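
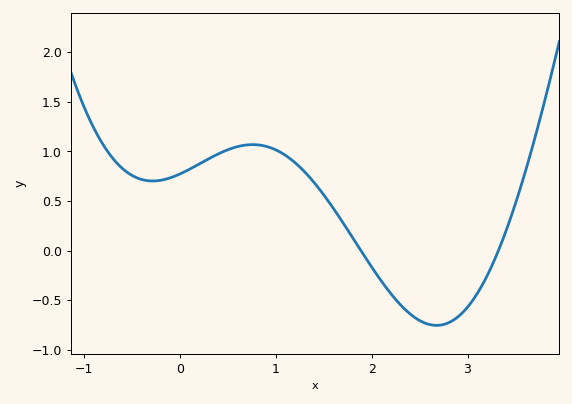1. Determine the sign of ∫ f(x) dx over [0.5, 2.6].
positive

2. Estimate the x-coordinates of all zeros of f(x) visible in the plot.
1.9, 3.3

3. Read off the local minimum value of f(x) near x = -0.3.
0.7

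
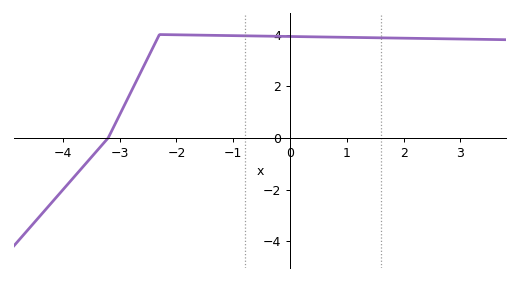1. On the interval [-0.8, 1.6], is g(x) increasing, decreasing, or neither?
decreasing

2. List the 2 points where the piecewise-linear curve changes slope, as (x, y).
(-3.2, 0); (-2.3, 4)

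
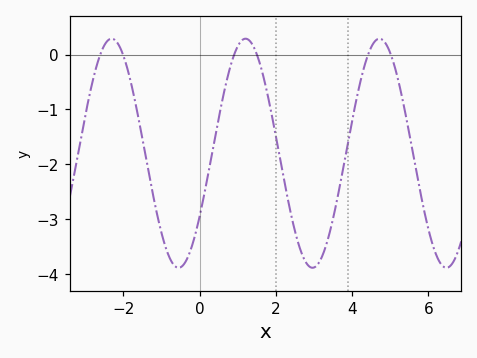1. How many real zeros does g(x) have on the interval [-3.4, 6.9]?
6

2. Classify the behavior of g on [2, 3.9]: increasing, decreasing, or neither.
neither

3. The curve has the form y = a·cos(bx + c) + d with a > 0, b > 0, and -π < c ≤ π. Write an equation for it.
y = 2.09cos(1.8x - 2.2) - 1.8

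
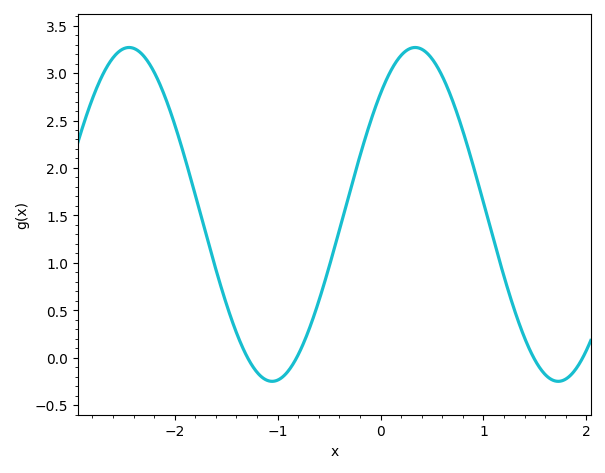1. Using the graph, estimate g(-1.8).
1.7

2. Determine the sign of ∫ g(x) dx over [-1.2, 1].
positive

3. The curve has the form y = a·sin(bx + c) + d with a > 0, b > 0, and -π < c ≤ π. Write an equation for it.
y = 1.76sin(2.3x + 0.81) + 1.51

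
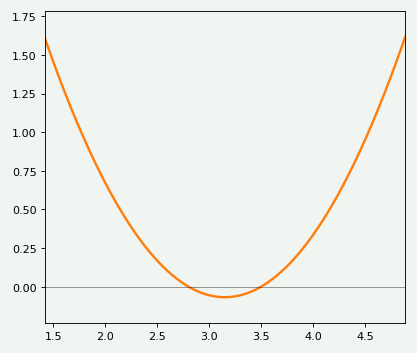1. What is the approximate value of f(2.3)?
0.34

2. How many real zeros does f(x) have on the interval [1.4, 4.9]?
2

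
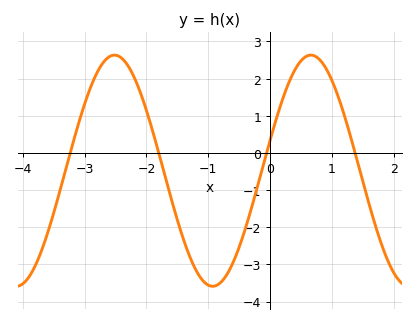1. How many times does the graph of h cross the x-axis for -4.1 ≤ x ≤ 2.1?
4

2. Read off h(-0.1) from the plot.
-0.3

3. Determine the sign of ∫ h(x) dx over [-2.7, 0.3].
negative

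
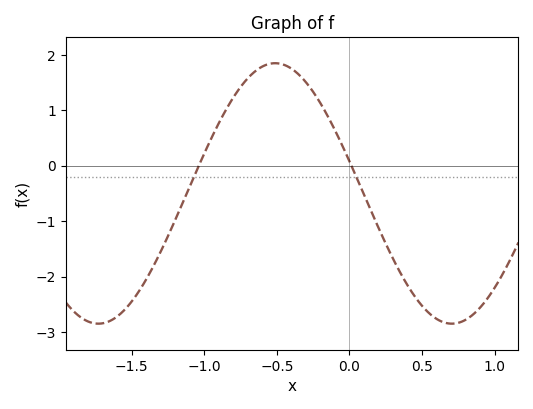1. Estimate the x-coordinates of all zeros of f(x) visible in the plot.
-1.05, 0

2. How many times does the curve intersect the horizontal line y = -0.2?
2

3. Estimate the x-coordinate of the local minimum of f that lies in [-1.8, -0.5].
-1.75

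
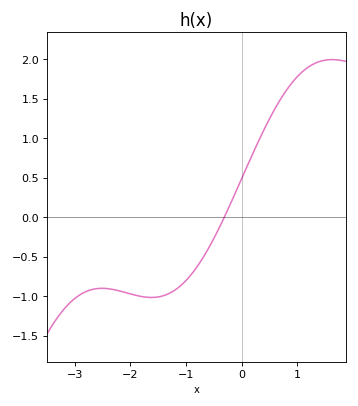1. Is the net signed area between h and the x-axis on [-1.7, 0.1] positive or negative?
negative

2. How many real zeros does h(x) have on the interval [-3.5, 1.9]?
1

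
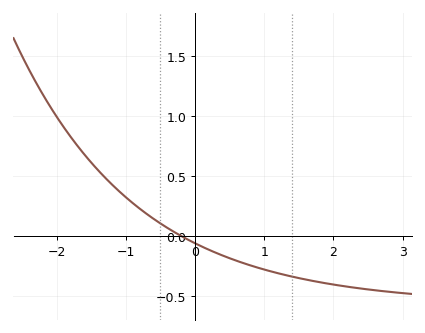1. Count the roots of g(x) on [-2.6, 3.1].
1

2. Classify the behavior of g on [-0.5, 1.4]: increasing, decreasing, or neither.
decreasing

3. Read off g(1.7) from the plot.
-0.373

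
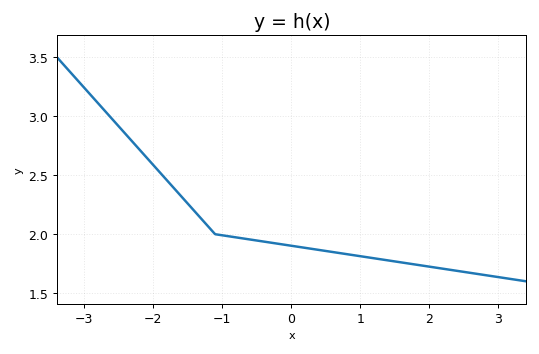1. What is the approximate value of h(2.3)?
1.7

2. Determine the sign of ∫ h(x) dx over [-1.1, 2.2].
positive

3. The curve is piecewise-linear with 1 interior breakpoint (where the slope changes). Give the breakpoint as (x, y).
(-1.1, 2)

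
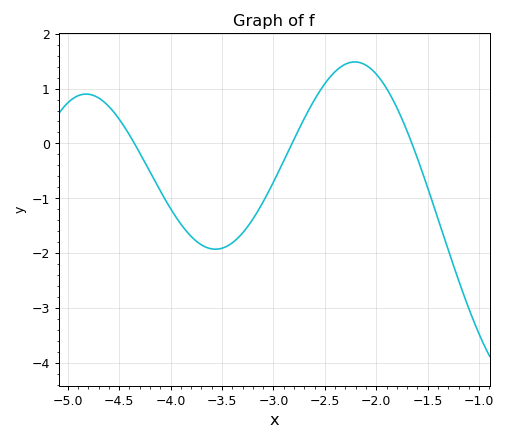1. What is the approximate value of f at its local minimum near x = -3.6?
-1.93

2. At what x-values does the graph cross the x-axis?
-4.35, -2.82, -1.65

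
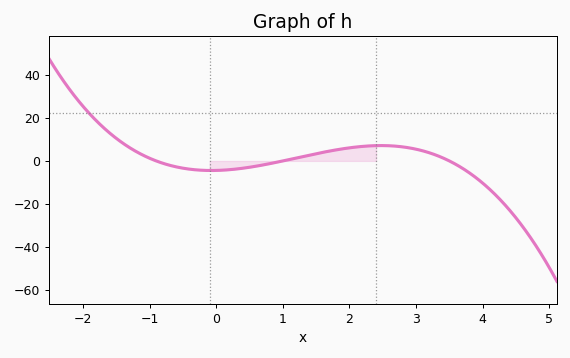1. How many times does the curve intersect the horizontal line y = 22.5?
1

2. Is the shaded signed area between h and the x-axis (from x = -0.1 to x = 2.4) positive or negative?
positive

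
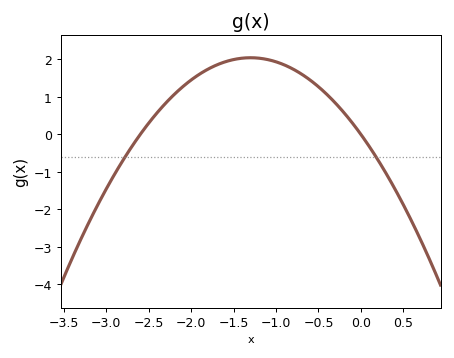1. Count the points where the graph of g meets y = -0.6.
2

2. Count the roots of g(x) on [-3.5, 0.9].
2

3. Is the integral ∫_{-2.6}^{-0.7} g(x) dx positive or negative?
positive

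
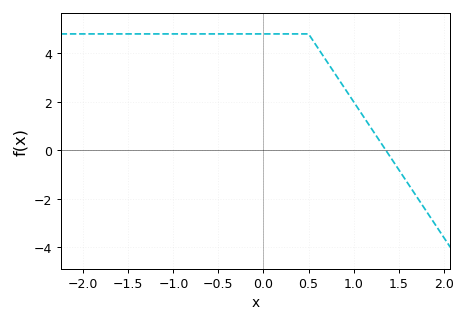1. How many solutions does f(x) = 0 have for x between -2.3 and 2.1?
1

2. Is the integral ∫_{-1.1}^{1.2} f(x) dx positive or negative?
positive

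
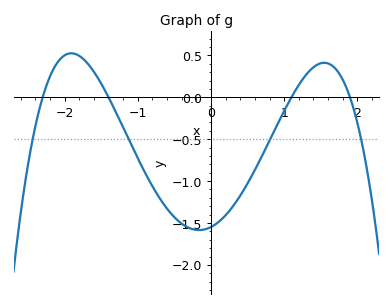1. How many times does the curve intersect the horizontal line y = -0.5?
4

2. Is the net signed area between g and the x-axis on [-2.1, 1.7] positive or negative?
negative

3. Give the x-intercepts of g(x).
-2.3, -1.4, 1.1, 1.9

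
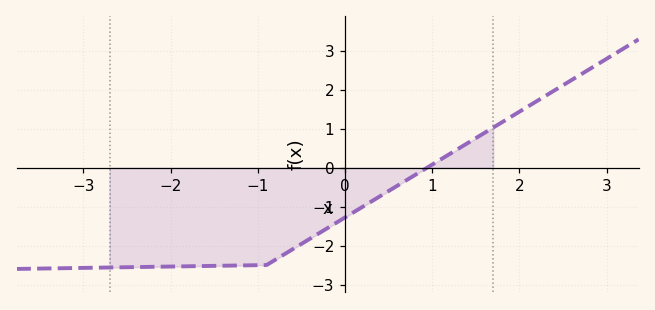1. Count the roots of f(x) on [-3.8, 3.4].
1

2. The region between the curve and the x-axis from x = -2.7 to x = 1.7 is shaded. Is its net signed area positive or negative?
negative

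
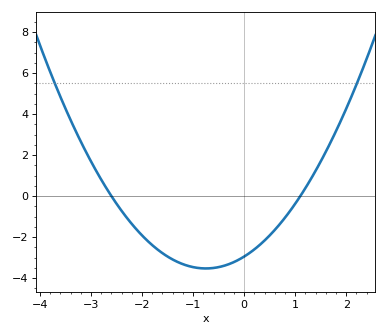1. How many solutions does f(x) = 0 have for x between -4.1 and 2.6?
2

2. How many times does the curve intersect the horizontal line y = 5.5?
2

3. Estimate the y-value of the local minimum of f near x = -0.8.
-3.53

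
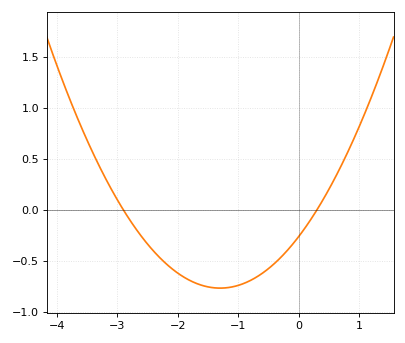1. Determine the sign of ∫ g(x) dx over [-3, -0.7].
negative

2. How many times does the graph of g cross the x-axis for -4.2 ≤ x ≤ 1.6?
2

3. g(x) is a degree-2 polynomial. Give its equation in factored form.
y = 0.3(x + 2.9)(x - 0.3)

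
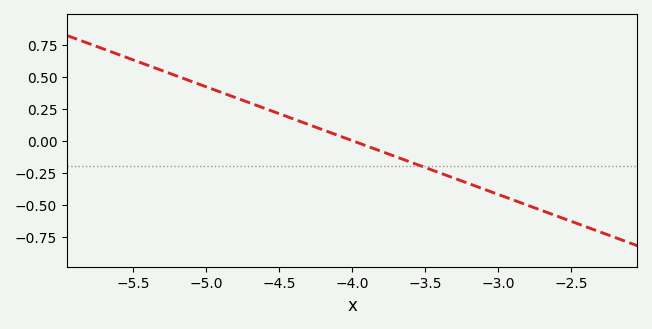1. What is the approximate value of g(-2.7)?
-0.546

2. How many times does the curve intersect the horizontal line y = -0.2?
1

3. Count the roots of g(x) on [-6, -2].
1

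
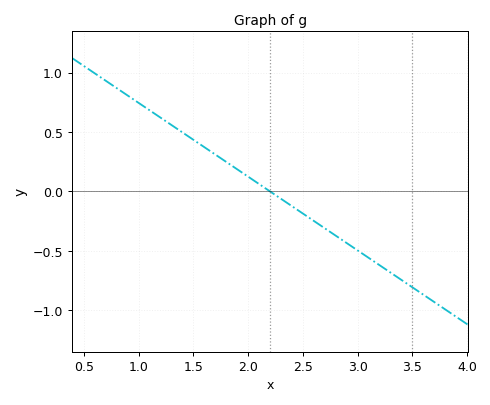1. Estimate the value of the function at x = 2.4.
-0.124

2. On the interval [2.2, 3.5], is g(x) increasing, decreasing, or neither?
decreasing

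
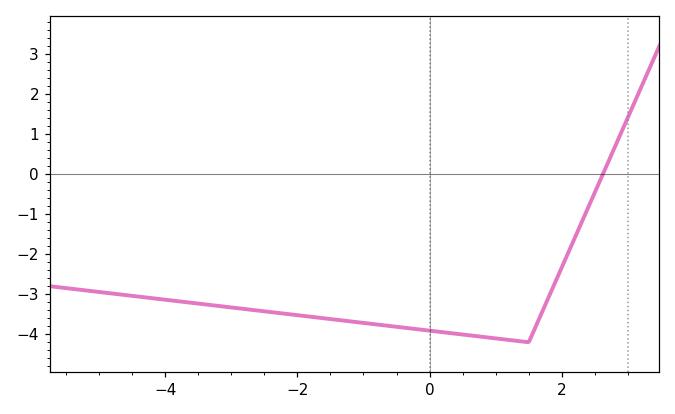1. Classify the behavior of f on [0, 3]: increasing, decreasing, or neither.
neither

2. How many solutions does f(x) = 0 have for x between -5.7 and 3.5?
1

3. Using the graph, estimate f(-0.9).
-3.74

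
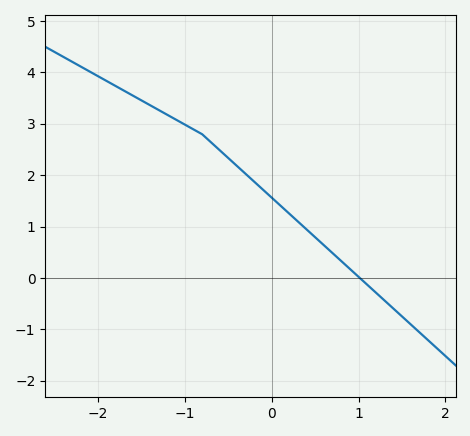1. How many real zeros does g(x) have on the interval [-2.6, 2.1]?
1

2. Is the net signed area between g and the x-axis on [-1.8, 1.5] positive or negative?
positive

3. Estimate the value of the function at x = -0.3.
2.03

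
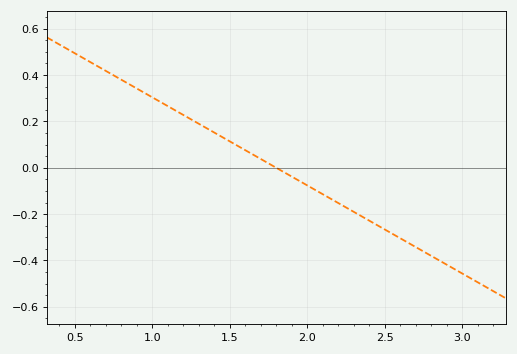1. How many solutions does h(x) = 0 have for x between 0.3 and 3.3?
1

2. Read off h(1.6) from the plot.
0.08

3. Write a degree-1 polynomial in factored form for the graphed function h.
y = -0.38(x - 1.8)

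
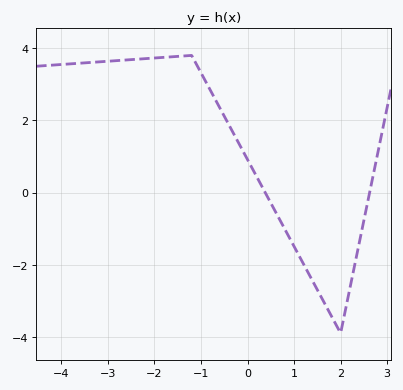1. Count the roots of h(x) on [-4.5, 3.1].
2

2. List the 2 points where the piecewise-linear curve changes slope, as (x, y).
(-1.2, 3.8); (2, -3.9)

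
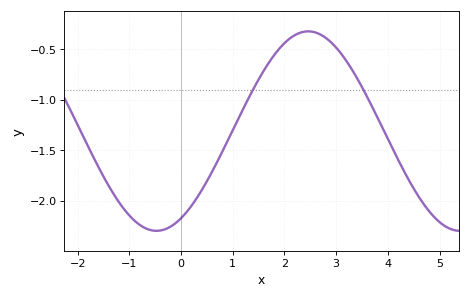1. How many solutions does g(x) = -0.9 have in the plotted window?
2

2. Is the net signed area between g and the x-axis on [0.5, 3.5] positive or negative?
negative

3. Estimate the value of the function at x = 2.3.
-0.334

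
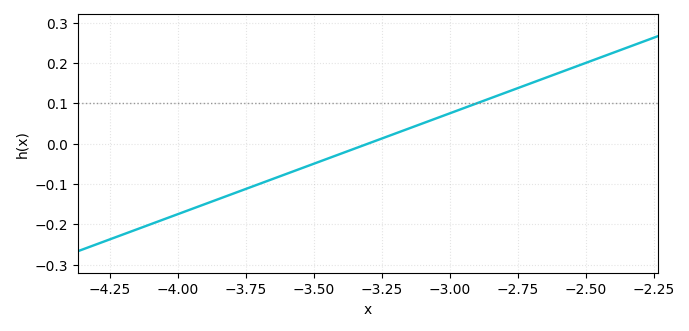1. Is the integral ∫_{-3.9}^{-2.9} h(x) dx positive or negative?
negative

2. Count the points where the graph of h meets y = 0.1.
1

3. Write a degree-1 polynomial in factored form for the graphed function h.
y = 0.25(x + 3.3)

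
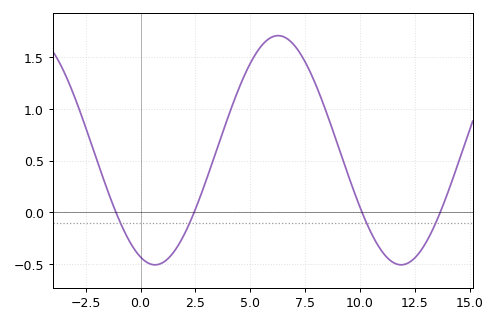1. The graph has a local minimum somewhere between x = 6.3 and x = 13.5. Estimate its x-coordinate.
11.9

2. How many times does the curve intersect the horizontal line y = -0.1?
4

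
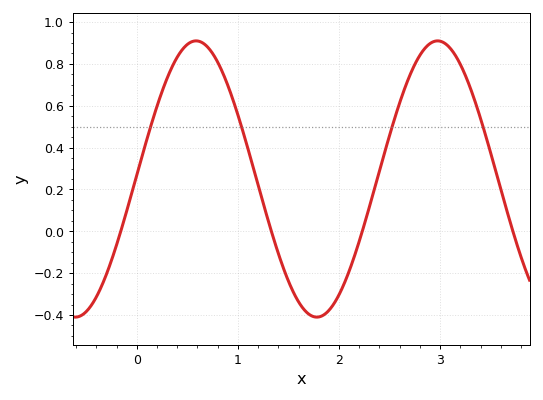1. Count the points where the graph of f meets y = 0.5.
4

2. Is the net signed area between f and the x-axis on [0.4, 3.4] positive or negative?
positive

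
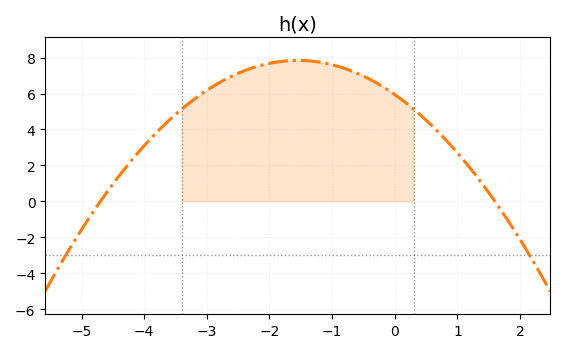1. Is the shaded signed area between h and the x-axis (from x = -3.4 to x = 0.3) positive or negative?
positive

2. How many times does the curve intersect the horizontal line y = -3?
2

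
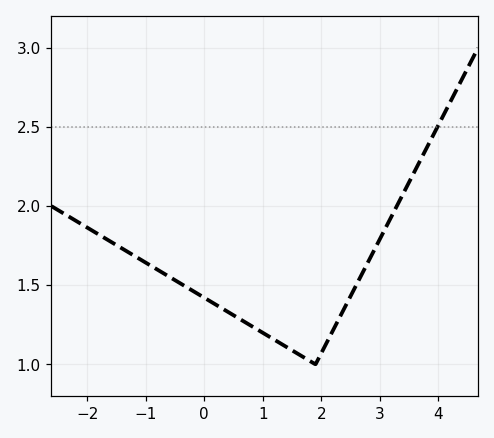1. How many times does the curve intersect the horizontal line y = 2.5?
1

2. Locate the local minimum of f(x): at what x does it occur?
1.9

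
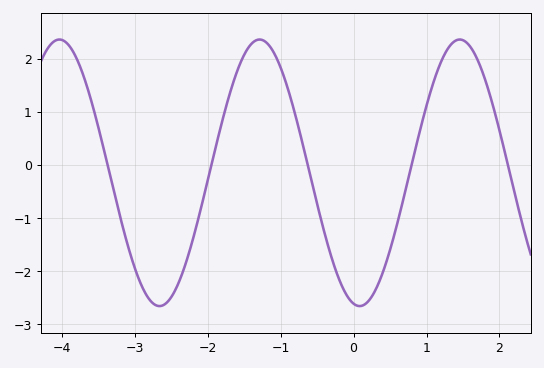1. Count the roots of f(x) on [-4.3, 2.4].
5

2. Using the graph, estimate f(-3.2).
-1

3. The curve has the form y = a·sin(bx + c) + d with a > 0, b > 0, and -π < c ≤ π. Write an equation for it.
y = 2.51sin(2.3x - 1.8) - 0.15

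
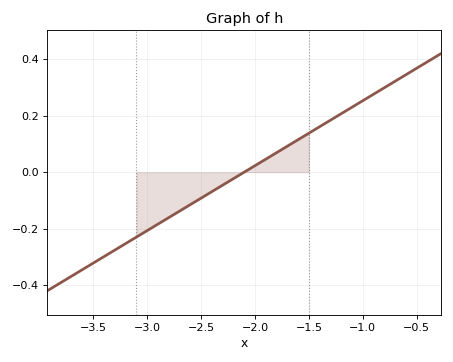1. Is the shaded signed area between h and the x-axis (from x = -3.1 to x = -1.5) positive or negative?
negative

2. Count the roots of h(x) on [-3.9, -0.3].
1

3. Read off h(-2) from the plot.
0.02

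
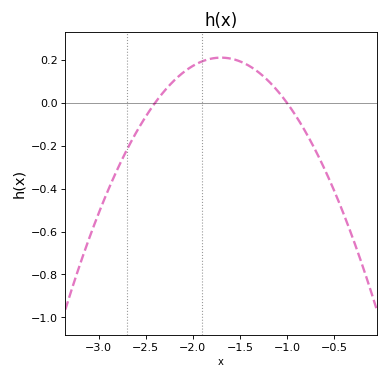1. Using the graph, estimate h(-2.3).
0.06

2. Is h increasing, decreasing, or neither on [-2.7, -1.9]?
increasing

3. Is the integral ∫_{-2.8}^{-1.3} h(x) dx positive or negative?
positive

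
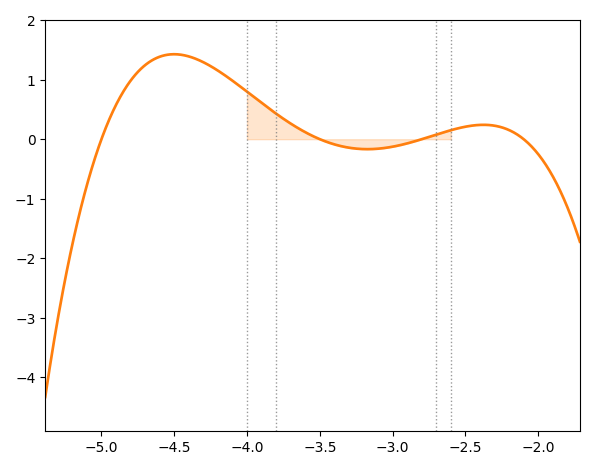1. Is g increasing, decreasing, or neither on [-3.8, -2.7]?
neither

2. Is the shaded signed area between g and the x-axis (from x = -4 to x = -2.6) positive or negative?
positive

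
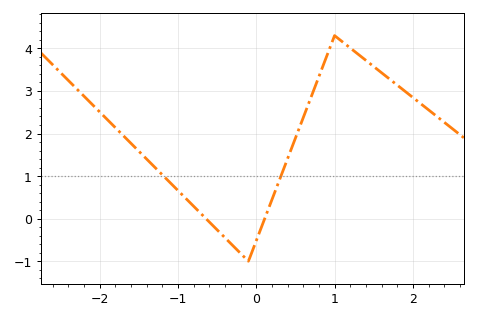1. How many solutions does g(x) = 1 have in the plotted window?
2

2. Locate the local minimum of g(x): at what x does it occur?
-0.1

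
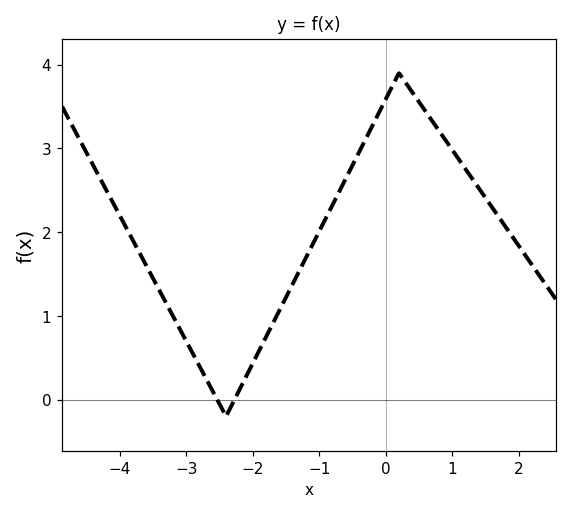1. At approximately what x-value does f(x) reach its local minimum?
-2.4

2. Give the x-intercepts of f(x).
-2.5, -2.3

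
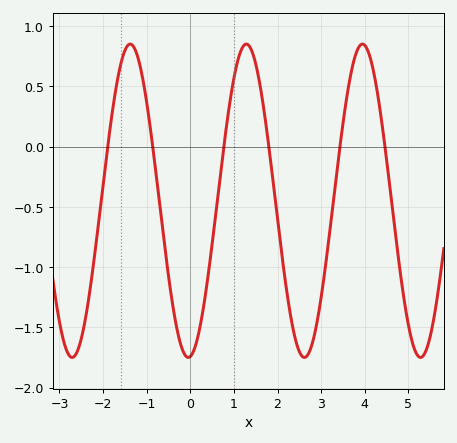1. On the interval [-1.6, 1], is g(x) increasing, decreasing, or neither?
neither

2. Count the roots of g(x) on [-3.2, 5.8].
6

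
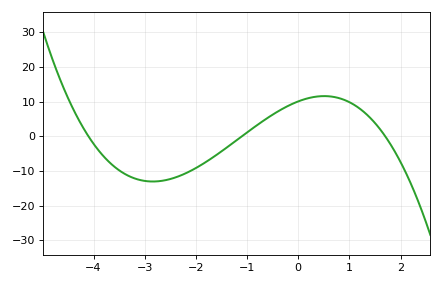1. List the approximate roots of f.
-4.1, -1.1, 1.7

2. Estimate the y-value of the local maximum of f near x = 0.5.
11.6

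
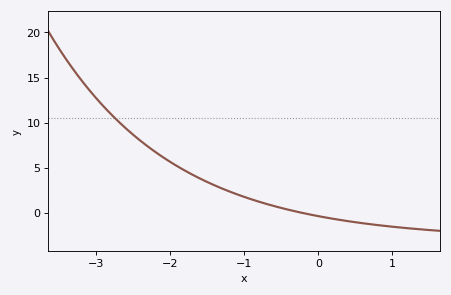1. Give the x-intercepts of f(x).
-0.216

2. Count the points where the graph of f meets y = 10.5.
1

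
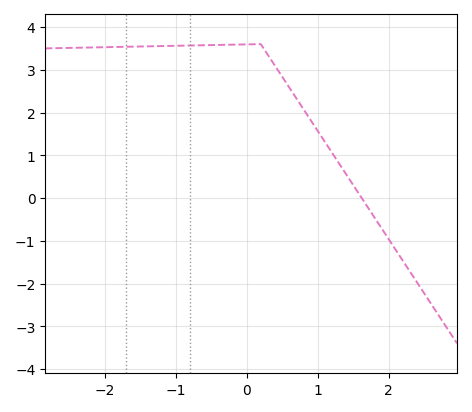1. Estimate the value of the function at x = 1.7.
-0.2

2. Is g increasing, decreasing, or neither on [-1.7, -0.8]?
increasing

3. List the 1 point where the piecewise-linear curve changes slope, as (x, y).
(0.2, 3.6)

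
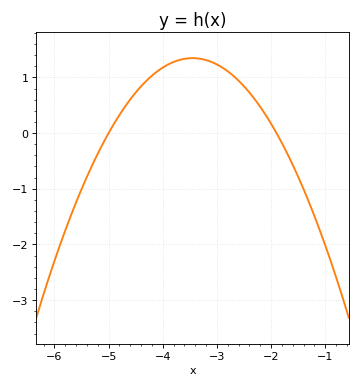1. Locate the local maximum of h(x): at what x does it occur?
-3.4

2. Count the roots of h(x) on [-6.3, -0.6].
2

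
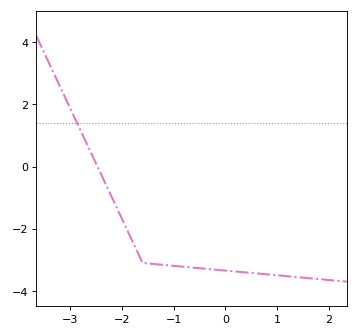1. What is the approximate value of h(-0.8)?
-3.2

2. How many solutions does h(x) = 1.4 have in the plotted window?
1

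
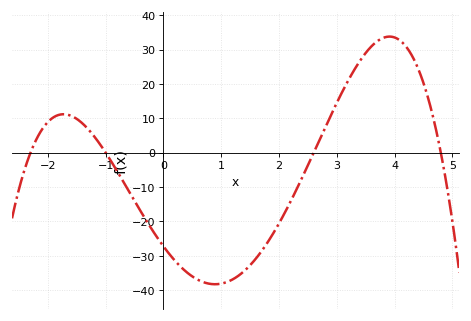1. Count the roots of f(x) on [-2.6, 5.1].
4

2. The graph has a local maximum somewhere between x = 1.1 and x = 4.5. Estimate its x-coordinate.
4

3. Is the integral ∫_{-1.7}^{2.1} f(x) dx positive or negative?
negative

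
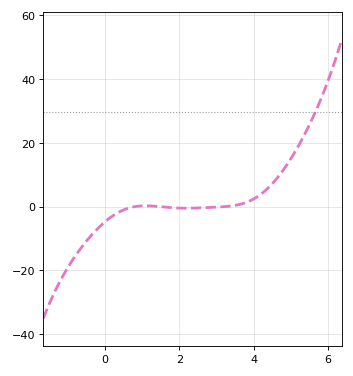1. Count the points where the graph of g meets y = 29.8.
1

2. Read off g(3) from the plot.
0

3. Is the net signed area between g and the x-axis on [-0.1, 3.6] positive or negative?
negative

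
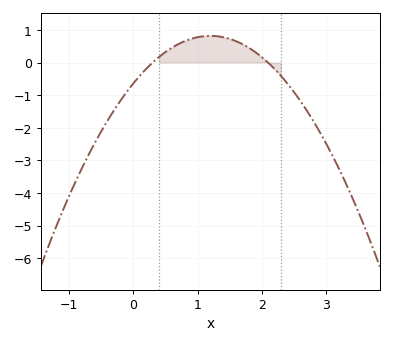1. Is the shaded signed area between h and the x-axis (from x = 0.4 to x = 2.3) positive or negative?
positive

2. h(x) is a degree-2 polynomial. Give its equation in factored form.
y = -1.01(x - 0.3)(x - 2.1)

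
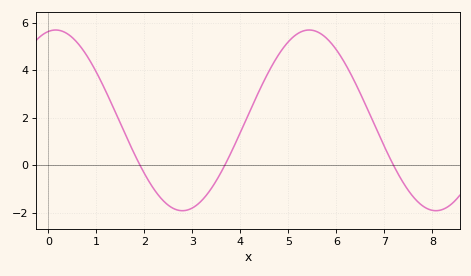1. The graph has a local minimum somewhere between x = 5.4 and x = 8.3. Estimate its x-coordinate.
8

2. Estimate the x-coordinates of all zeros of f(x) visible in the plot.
2, 3.6, 7.2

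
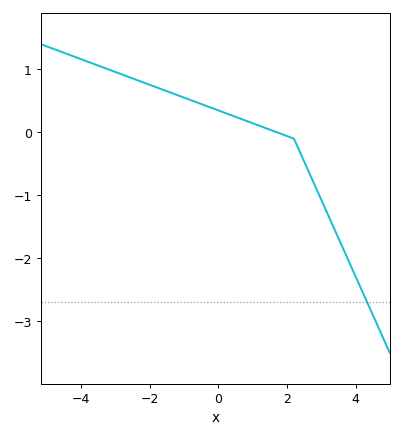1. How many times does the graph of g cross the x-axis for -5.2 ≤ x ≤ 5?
1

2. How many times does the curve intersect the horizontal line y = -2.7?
1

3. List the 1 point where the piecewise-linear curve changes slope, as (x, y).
(2.2, -0.1)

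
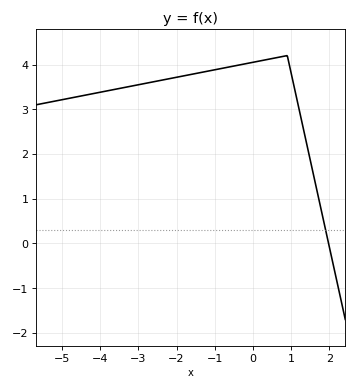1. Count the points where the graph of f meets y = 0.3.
1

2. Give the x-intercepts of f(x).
2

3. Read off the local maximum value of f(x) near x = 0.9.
4.2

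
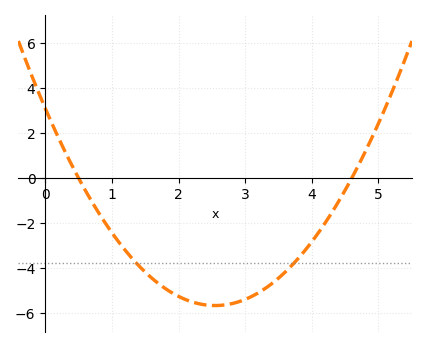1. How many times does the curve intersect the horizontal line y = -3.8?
2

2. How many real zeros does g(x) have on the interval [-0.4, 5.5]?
2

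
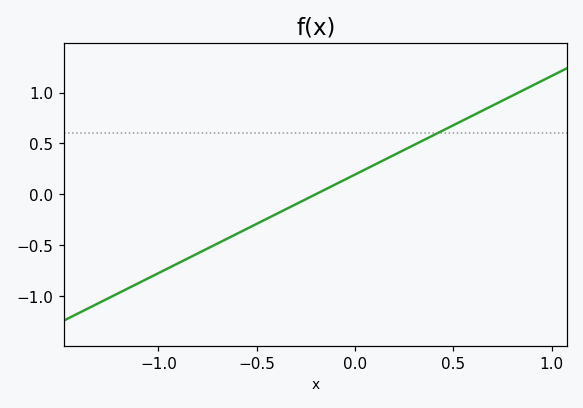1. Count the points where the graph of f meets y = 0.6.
1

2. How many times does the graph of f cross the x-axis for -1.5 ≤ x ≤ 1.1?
1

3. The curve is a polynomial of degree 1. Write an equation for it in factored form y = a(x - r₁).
y = 0.97(x + 0.2)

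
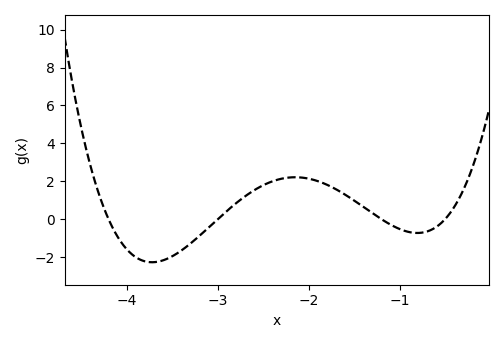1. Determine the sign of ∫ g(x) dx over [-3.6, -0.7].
positive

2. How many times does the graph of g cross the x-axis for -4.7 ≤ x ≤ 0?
4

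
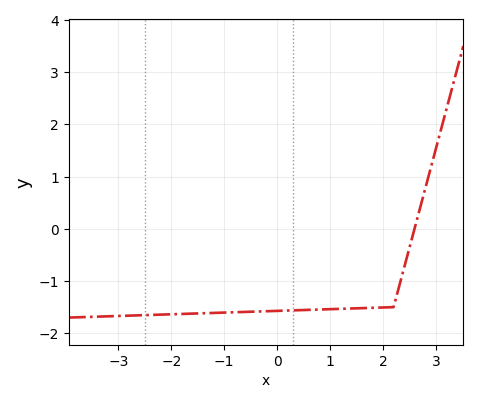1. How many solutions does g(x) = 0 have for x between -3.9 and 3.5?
1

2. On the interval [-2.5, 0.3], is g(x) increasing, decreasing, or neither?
increasing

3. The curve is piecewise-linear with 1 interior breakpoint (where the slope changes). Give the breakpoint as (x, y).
(2.2, -1.5)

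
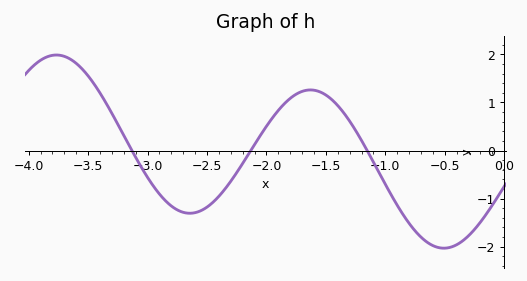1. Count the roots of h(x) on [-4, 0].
3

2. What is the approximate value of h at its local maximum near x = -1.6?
1.26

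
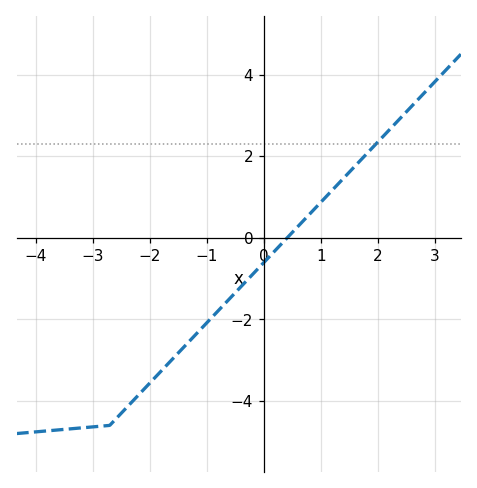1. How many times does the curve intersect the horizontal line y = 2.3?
1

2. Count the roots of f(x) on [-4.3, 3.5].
1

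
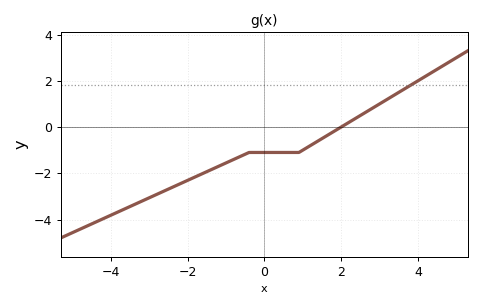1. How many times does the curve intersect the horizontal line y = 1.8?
1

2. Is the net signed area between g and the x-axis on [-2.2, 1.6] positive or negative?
negative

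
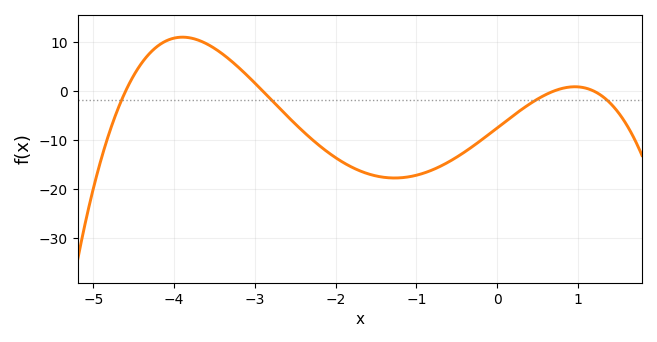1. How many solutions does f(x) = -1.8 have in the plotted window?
4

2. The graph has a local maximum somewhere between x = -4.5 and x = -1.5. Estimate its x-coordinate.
-3.89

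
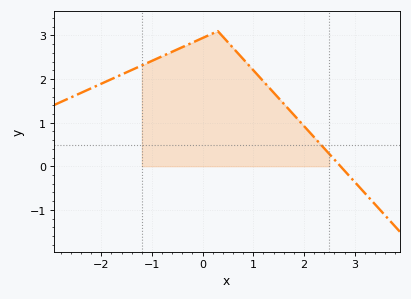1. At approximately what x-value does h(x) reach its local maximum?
0.298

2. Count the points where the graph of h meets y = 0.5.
1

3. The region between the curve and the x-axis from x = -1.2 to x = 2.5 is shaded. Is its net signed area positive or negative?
positive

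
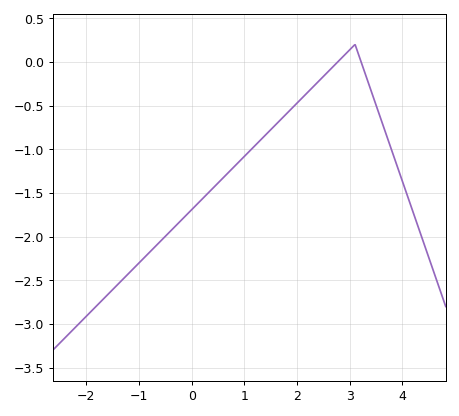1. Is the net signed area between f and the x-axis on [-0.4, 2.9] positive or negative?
negative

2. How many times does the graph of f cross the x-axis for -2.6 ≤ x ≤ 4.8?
2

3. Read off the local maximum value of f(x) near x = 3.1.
0.2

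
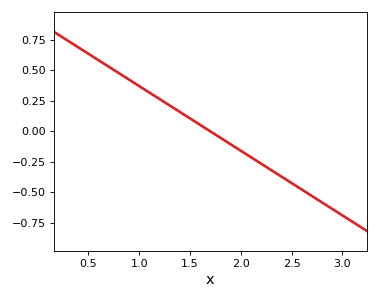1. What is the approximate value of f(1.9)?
-0.106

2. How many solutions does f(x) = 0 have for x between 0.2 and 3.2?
1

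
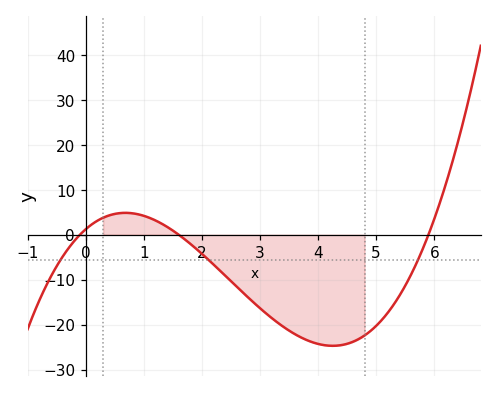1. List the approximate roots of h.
-0.1, 1.6, 5.9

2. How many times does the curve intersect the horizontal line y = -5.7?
3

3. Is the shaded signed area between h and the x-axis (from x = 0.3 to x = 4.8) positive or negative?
negative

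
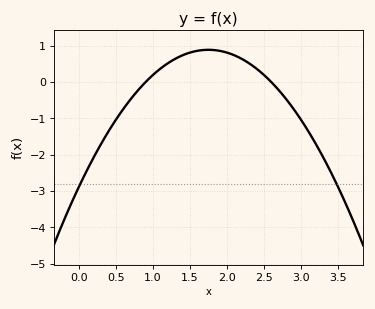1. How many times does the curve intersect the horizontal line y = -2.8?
2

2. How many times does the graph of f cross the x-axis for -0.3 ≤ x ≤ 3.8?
2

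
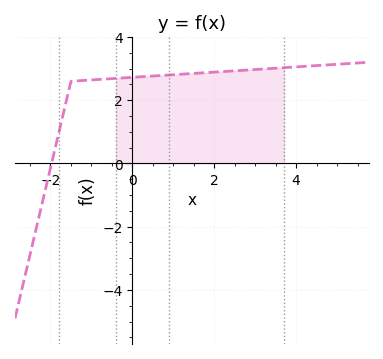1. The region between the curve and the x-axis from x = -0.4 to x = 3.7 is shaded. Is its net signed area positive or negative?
positive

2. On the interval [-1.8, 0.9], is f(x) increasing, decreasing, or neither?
increasing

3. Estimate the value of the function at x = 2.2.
2.91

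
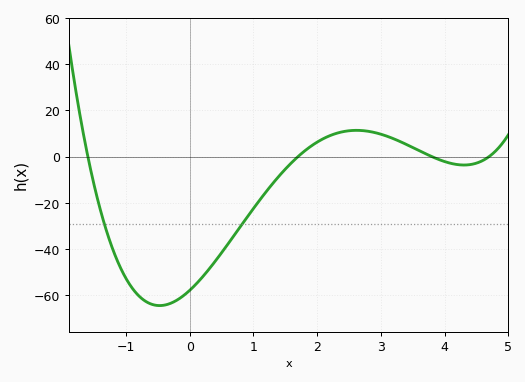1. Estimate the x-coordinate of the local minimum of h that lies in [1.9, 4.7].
4.3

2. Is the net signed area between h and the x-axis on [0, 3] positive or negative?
negative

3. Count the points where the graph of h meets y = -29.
2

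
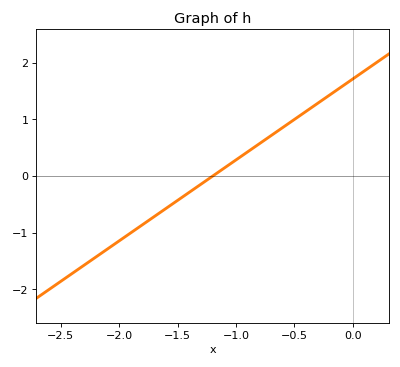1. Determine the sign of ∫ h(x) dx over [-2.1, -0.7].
negative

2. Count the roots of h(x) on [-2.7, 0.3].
1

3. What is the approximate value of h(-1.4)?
-0.3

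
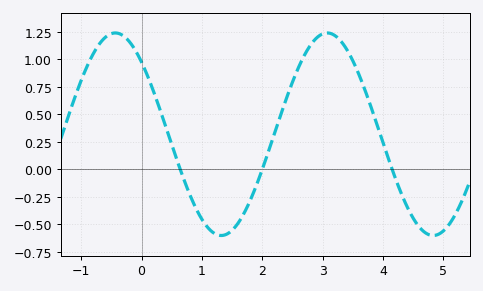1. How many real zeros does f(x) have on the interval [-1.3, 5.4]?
3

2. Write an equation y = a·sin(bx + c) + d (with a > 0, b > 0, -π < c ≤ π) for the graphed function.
y = 0.92sin(1.8x + 2.3) + 0.32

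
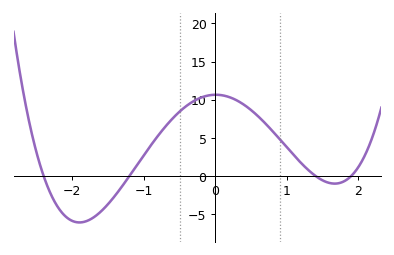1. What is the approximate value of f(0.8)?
6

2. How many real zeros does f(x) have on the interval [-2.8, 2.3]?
4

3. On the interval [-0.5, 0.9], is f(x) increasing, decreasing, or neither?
neither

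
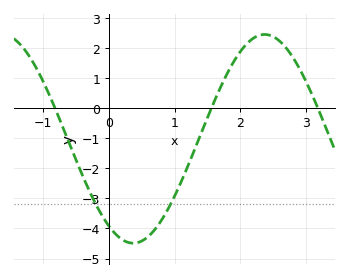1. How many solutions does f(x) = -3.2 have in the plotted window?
2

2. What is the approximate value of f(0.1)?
-4.2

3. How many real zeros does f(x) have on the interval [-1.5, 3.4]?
3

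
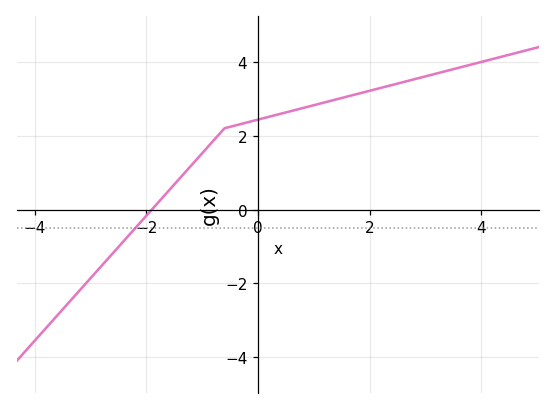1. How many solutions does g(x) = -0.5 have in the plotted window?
1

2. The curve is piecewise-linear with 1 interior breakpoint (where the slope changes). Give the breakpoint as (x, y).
(-0.6, 2.2)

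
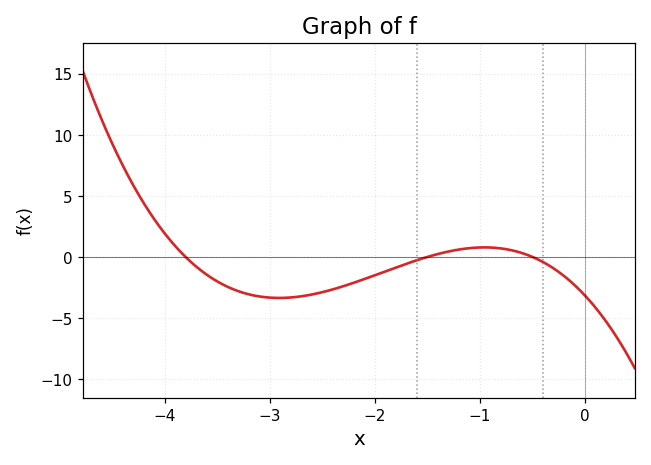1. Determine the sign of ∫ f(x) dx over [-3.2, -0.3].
negative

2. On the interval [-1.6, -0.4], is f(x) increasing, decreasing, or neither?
neither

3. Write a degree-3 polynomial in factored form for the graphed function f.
y = -1.11(x + 3.8)(x + 1.5)(x + 0.5)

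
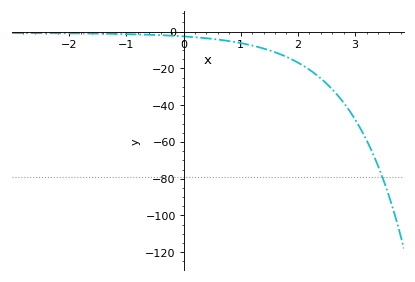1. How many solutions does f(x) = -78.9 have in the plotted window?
1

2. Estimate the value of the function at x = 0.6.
-4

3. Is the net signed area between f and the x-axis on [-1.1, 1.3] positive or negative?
negative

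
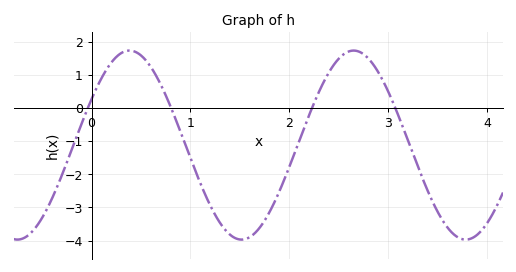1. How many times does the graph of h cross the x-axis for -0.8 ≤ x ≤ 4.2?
4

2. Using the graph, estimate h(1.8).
-3.14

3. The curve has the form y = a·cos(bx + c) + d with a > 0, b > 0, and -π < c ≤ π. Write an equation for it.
y = 2.85cos(2.77x - 1.06) - 1.12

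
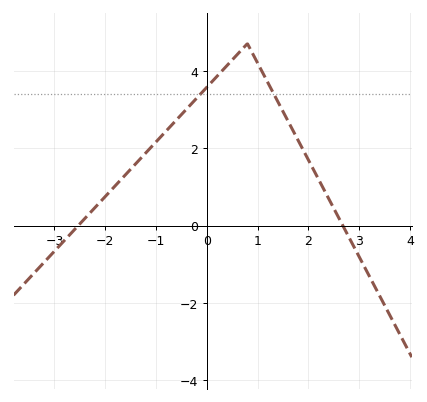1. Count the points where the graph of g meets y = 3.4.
2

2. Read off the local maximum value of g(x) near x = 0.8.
4.6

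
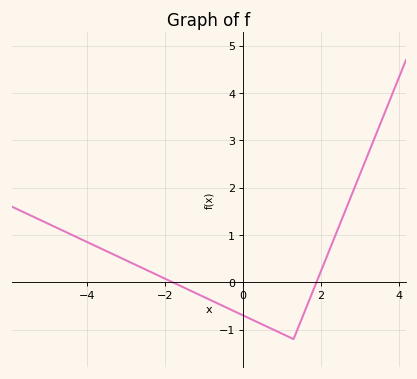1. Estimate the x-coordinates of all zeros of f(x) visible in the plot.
-1.8, 1.8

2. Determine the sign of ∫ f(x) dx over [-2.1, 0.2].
negative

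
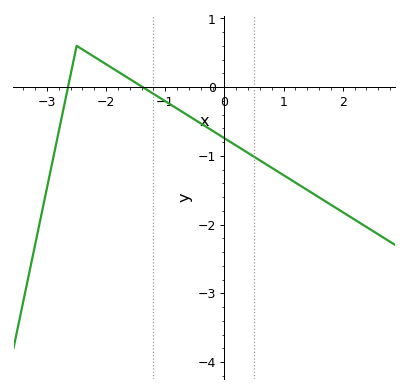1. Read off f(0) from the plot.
-0.744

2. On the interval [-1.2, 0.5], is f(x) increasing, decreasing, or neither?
decreasing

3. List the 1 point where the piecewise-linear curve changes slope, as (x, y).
(-2.5, 0.6)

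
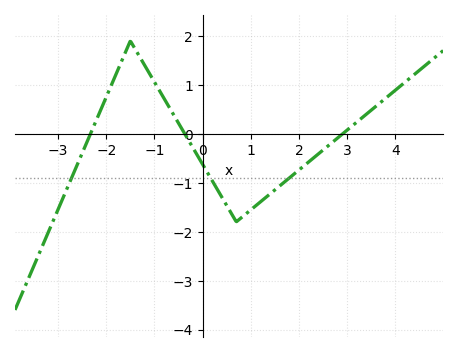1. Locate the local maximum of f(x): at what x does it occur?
-1.4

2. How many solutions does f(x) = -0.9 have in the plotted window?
3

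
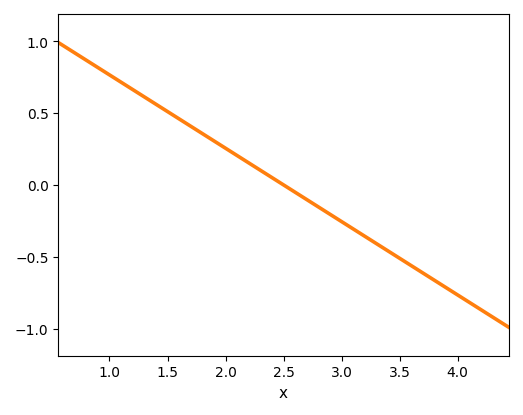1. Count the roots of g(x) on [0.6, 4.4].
1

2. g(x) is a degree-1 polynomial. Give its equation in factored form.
y = -0.51(x - 2.5)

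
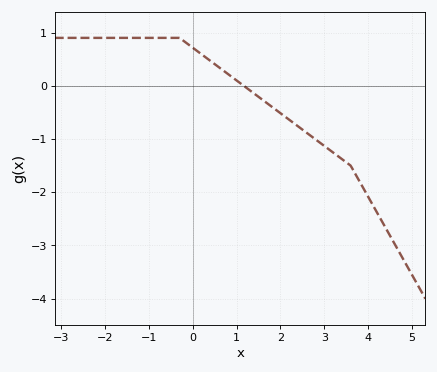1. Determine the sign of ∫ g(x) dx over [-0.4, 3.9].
negative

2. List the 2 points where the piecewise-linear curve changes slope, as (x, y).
(-0.3, 0.9); (3.6, -1.5)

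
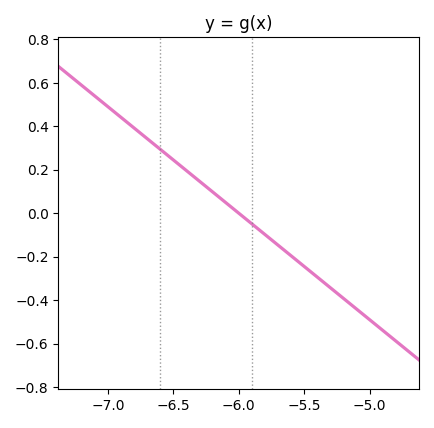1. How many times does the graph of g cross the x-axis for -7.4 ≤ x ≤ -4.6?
1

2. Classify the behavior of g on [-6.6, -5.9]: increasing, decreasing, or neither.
decreasing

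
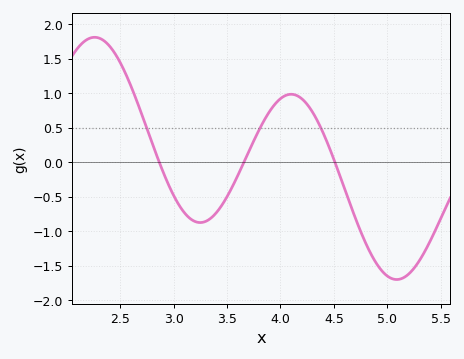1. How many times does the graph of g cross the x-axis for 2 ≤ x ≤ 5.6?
3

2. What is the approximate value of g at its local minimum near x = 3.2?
-0.85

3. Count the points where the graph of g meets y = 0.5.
3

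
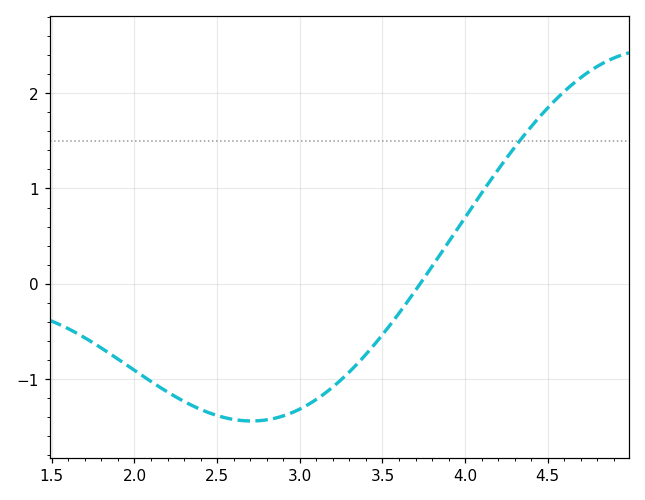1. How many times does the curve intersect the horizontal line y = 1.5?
1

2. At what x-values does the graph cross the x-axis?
3.75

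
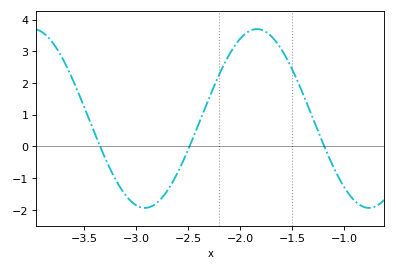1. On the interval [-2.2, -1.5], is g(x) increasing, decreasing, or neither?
neither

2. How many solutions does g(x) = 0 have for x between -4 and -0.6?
3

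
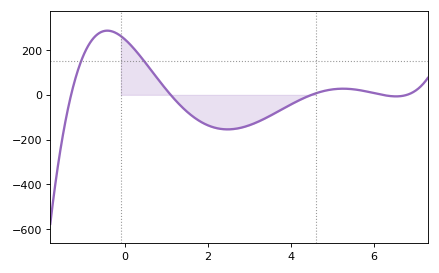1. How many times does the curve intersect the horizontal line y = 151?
2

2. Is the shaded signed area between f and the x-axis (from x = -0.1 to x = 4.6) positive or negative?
negative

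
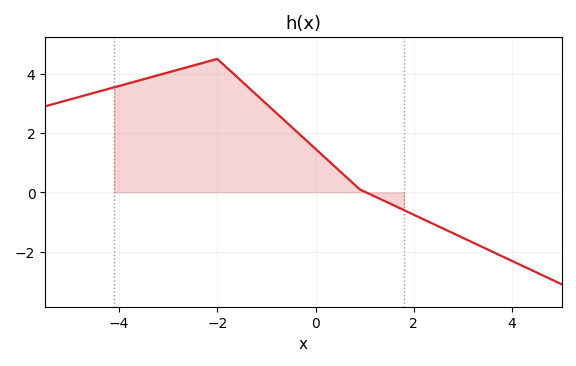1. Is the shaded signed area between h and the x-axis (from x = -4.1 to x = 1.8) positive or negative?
positive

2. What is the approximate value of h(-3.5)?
3.82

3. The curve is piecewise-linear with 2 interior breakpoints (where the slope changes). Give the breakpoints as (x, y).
(-2, 4.5); (0.9, 0.1)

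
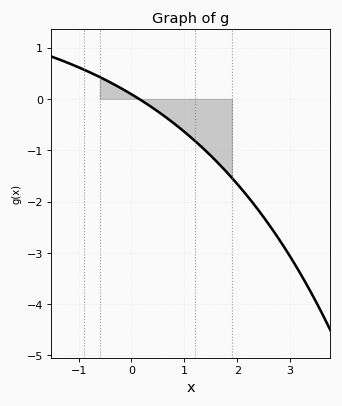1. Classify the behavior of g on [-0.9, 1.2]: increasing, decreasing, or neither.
decreasing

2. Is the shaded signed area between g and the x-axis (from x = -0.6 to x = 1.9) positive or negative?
negative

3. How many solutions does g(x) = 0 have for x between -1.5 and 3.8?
1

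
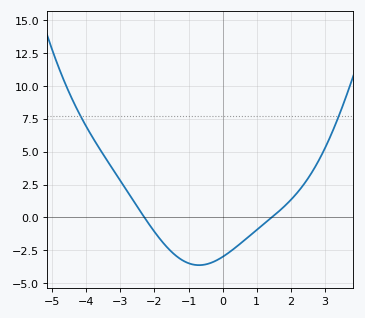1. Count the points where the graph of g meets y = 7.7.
2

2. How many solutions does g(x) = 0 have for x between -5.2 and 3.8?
2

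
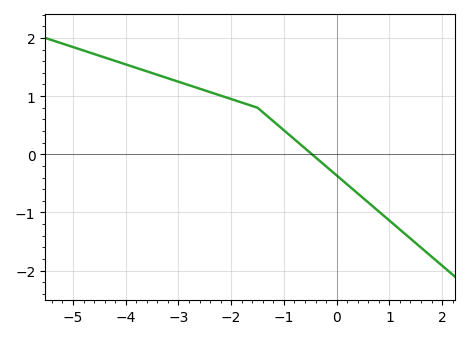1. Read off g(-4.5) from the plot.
1.7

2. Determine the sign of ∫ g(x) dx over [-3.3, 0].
positive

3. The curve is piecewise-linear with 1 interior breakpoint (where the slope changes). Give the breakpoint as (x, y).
(-1.5, 0.8)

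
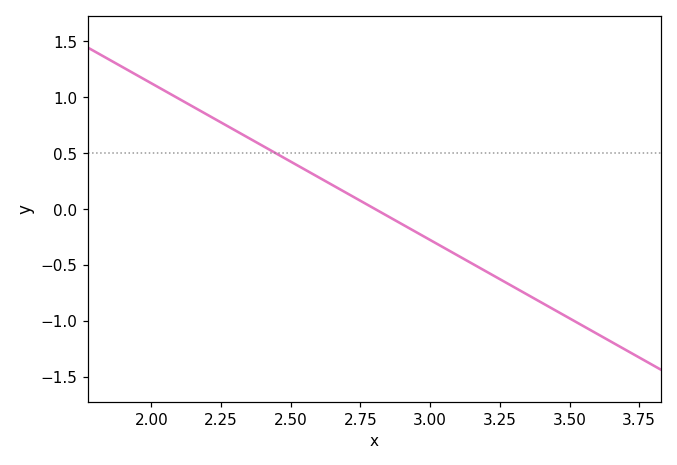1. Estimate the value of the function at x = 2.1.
1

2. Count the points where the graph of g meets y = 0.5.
1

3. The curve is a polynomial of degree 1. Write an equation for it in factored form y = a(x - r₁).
y = -1.4(x - 2.8)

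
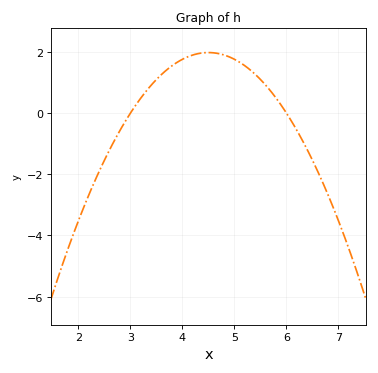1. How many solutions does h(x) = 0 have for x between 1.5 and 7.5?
2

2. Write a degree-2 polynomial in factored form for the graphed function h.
y = -0.88(x - 3)(x - 6)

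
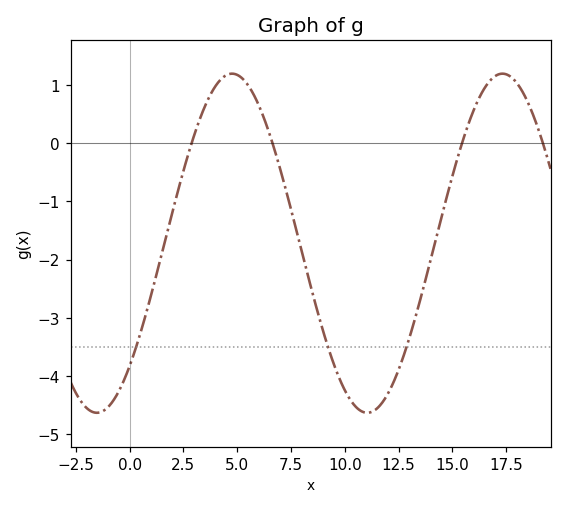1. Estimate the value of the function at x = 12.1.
-4.23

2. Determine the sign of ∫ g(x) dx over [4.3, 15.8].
negative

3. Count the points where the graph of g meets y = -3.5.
3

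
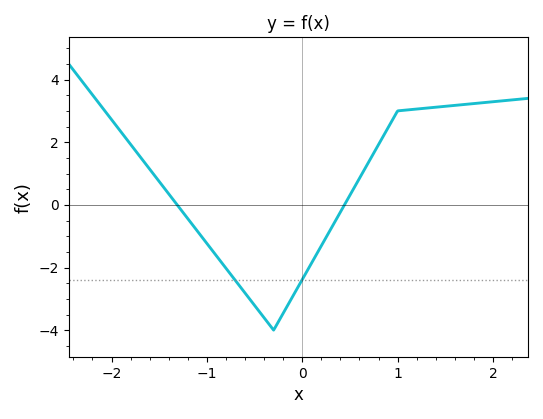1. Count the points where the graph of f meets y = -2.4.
2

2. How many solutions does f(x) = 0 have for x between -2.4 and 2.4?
2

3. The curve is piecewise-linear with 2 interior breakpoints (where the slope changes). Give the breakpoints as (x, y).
(-0.3, -4); (1, 3)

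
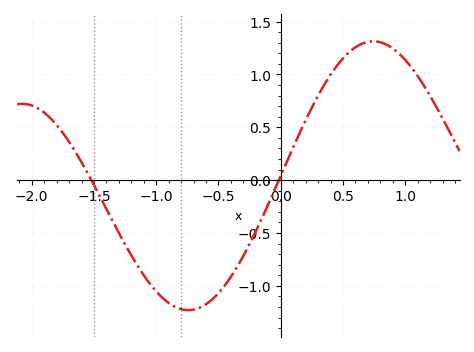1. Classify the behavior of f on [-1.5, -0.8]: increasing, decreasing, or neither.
decreasing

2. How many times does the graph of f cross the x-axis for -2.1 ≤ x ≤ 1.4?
2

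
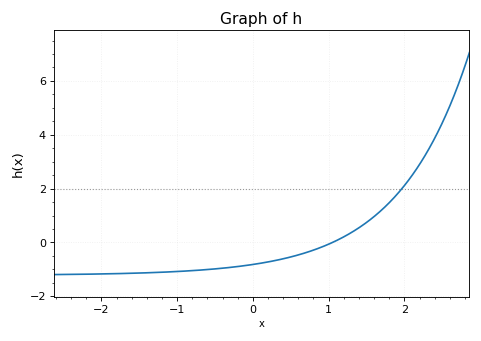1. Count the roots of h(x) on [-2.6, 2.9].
1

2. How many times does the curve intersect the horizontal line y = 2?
1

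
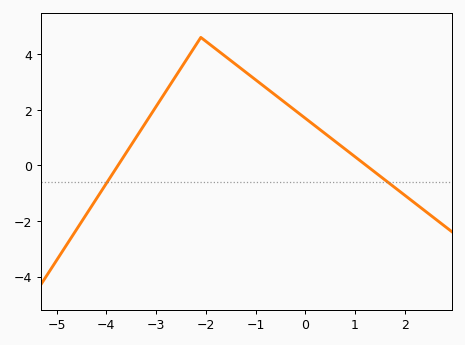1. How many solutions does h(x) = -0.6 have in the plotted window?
2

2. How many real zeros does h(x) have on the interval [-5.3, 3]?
2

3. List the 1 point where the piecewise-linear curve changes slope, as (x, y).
(-2.1, 4.6)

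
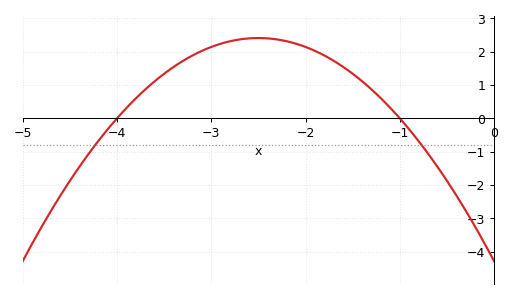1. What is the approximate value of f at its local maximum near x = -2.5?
2.41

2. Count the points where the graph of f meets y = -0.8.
2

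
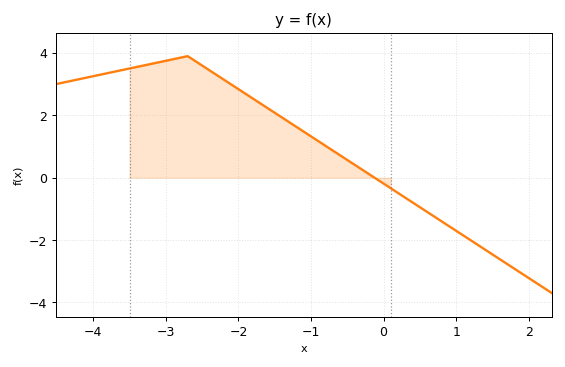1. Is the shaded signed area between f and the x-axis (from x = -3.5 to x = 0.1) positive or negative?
positive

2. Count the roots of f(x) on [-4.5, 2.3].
1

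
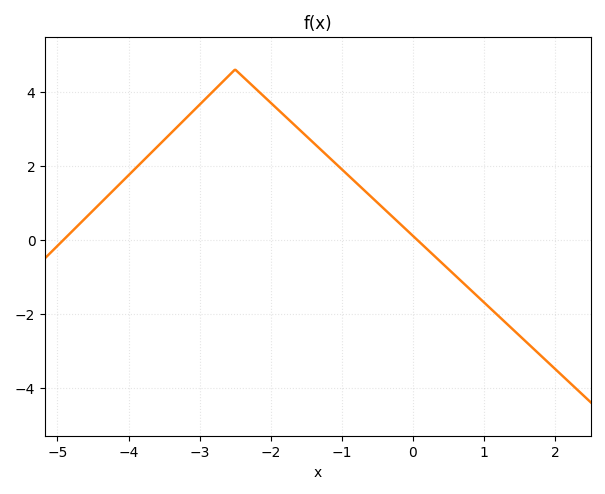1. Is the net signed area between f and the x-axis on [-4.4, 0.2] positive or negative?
positive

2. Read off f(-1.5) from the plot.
2.8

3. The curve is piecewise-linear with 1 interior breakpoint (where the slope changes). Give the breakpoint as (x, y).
(-2.5, 4.6)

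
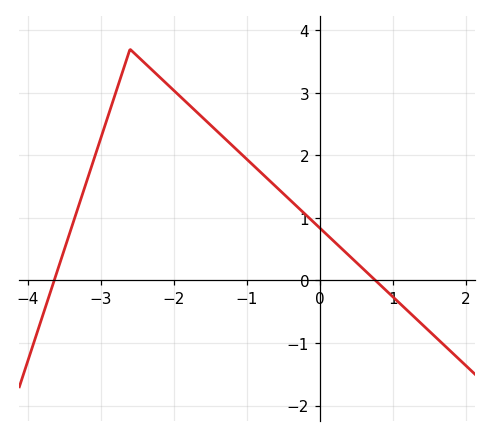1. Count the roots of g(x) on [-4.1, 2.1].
2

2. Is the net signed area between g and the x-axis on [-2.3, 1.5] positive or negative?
positive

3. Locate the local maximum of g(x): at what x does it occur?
-2.6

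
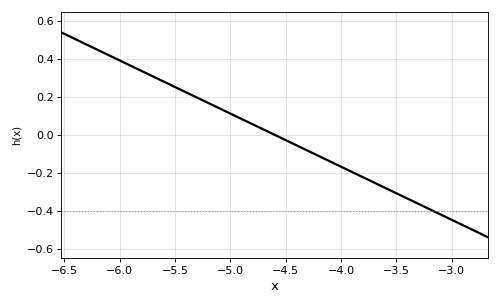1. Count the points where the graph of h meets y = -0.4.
1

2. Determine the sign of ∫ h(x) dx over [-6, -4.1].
positive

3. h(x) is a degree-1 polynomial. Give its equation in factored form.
y = -0.28(x + 4.6)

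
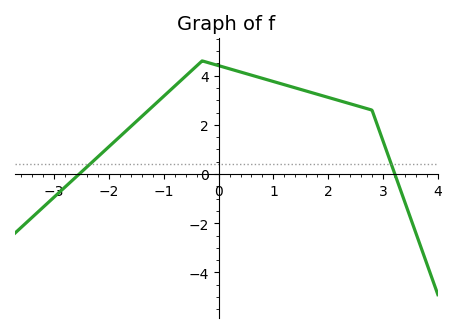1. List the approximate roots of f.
-2.6, 3.2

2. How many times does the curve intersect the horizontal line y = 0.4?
2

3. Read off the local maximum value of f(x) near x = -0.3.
4.6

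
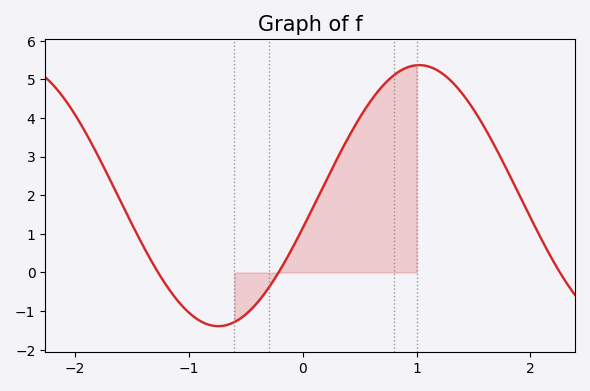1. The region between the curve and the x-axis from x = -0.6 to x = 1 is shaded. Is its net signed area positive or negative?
positive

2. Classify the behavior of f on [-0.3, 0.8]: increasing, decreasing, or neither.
increasing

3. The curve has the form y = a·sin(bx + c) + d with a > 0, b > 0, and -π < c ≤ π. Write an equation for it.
y = 3.38sin(1.78x - 0.252) + 1.99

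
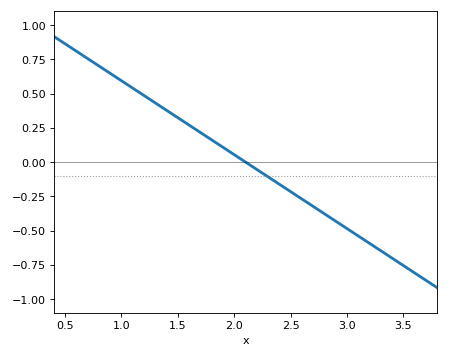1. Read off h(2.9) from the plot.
-0.432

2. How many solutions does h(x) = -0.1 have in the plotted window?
1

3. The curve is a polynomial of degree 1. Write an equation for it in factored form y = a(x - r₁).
y = -0.54(x - 2.1)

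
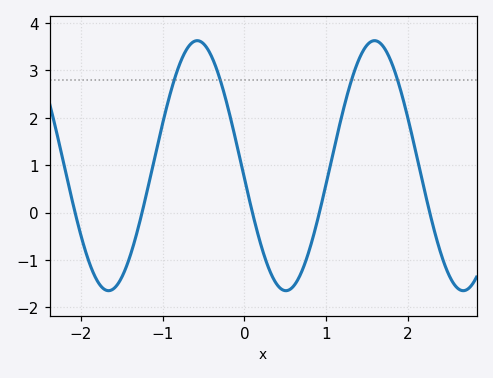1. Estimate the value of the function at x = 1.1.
1.38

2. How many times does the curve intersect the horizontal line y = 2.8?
4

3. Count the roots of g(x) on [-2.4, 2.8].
5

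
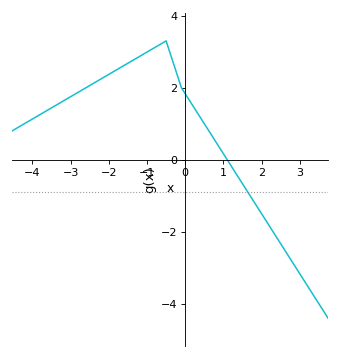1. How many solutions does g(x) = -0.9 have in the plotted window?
1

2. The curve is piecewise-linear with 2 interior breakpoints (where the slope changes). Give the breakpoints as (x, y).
(-0.5, 3.3); (-0.1, 2)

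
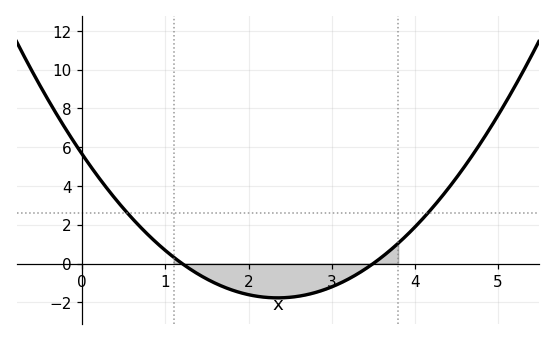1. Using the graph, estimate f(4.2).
2.8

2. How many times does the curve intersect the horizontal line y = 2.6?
2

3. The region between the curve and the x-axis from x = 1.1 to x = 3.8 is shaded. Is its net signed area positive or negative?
negative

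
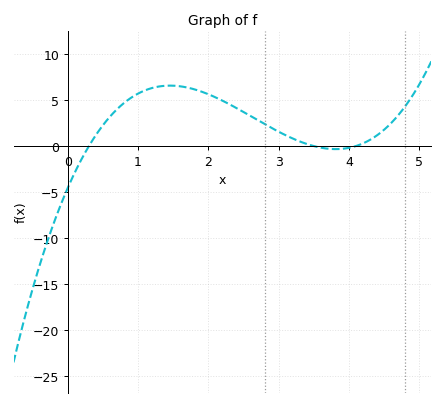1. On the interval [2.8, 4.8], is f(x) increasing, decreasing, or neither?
neither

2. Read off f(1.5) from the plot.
6.55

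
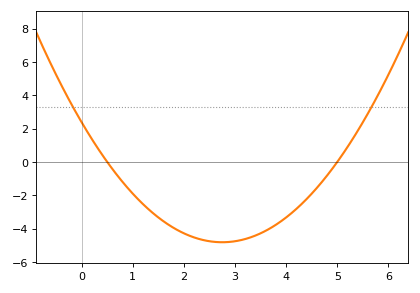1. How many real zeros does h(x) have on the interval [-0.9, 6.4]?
2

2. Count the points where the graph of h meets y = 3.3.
2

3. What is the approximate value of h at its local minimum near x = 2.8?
-4.81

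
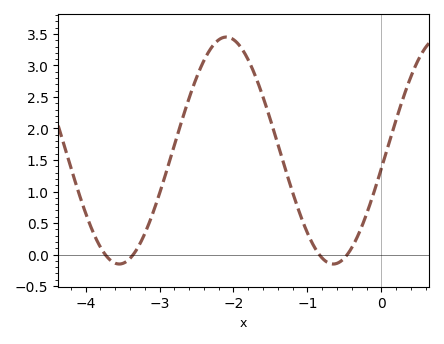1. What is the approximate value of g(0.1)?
1.75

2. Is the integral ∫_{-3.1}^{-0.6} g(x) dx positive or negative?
positive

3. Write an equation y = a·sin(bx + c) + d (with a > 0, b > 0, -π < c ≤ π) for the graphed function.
y = 1.8sin(2.17x - 0.16) + 1.65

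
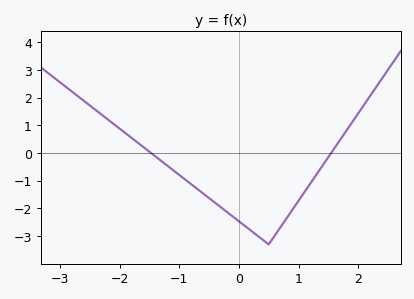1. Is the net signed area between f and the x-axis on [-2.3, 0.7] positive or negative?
negative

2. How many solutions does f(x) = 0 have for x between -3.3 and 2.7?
2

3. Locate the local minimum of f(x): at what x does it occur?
0.5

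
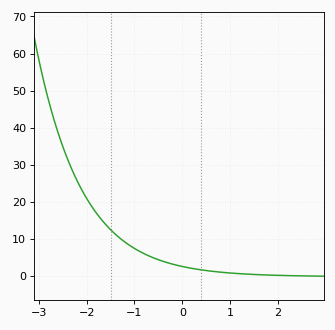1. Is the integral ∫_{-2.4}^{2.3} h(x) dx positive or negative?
positive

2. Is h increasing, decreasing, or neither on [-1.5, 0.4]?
decreasing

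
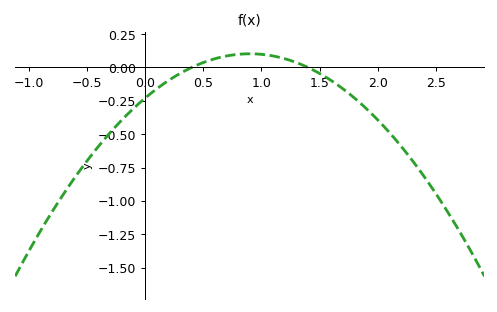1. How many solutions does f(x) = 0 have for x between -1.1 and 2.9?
2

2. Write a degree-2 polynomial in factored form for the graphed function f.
y = -0.41(x - 0.4)(x - 1.4)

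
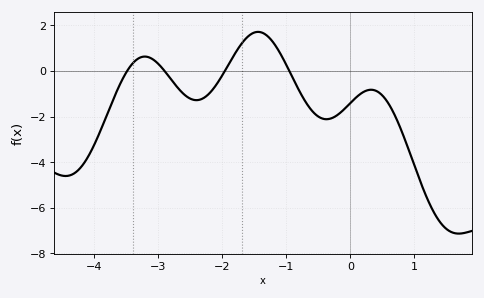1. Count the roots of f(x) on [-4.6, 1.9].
4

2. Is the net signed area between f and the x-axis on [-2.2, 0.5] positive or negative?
negative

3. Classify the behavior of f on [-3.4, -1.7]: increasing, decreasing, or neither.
neither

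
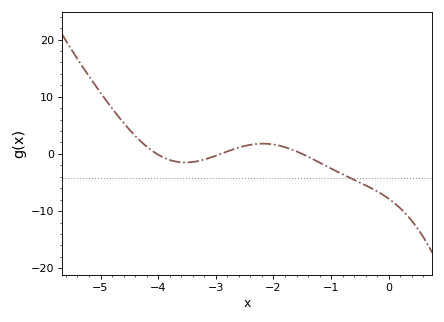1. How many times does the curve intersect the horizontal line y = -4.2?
1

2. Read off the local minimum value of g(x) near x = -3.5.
-1.5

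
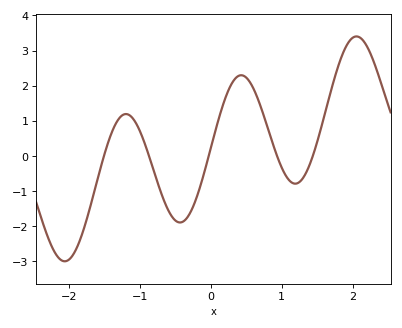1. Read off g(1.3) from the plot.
-0.6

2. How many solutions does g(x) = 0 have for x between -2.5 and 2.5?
5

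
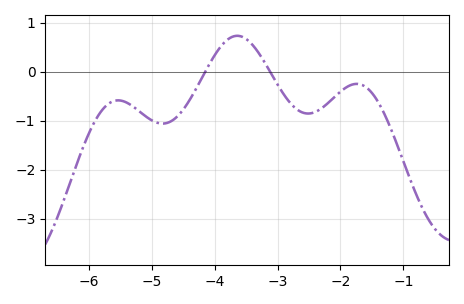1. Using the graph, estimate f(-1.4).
-0.618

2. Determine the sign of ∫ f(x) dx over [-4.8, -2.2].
negative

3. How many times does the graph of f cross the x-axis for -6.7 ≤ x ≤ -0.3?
2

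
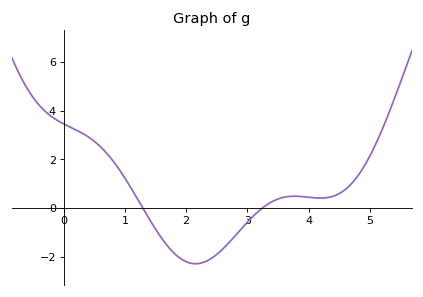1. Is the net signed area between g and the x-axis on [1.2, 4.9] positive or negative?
negative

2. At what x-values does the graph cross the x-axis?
1.29, 3.24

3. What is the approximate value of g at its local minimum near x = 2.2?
-2.28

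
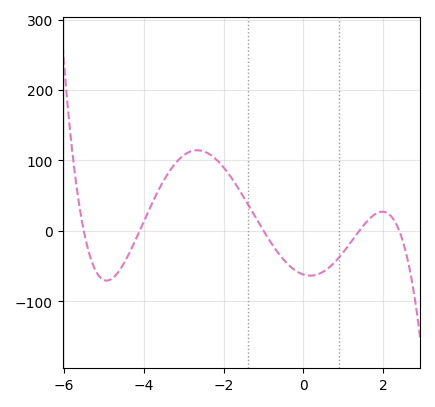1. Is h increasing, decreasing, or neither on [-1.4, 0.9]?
neither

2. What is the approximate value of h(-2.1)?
100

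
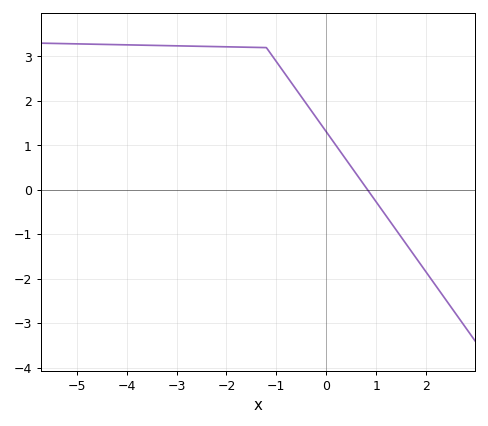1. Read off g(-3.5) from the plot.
3.25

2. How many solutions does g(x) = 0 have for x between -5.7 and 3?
1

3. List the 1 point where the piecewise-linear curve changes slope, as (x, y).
(-1.2, 3.2)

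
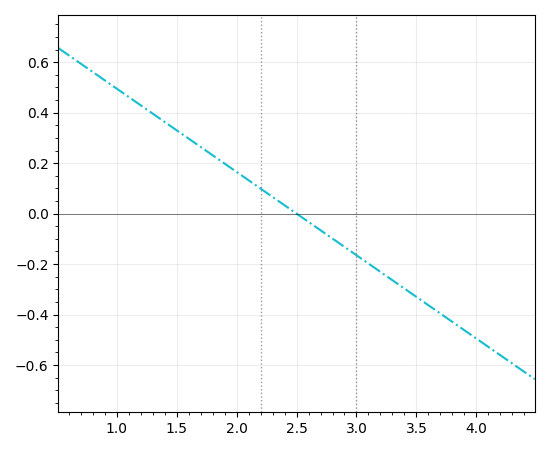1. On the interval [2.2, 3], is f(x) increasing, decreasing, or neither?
decreasing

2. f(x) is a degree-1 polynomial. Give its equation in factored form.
y = -0.33(x - 2.5)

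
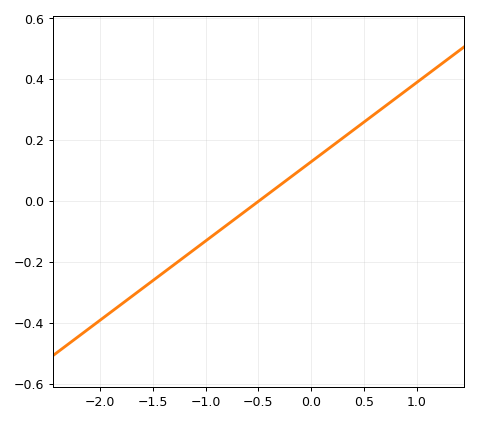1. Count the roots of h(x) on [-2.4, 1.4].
1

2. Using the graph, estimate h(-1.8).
-0.34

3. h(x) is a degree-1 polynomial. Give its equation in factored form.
y = 0.26(x + 0.5)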